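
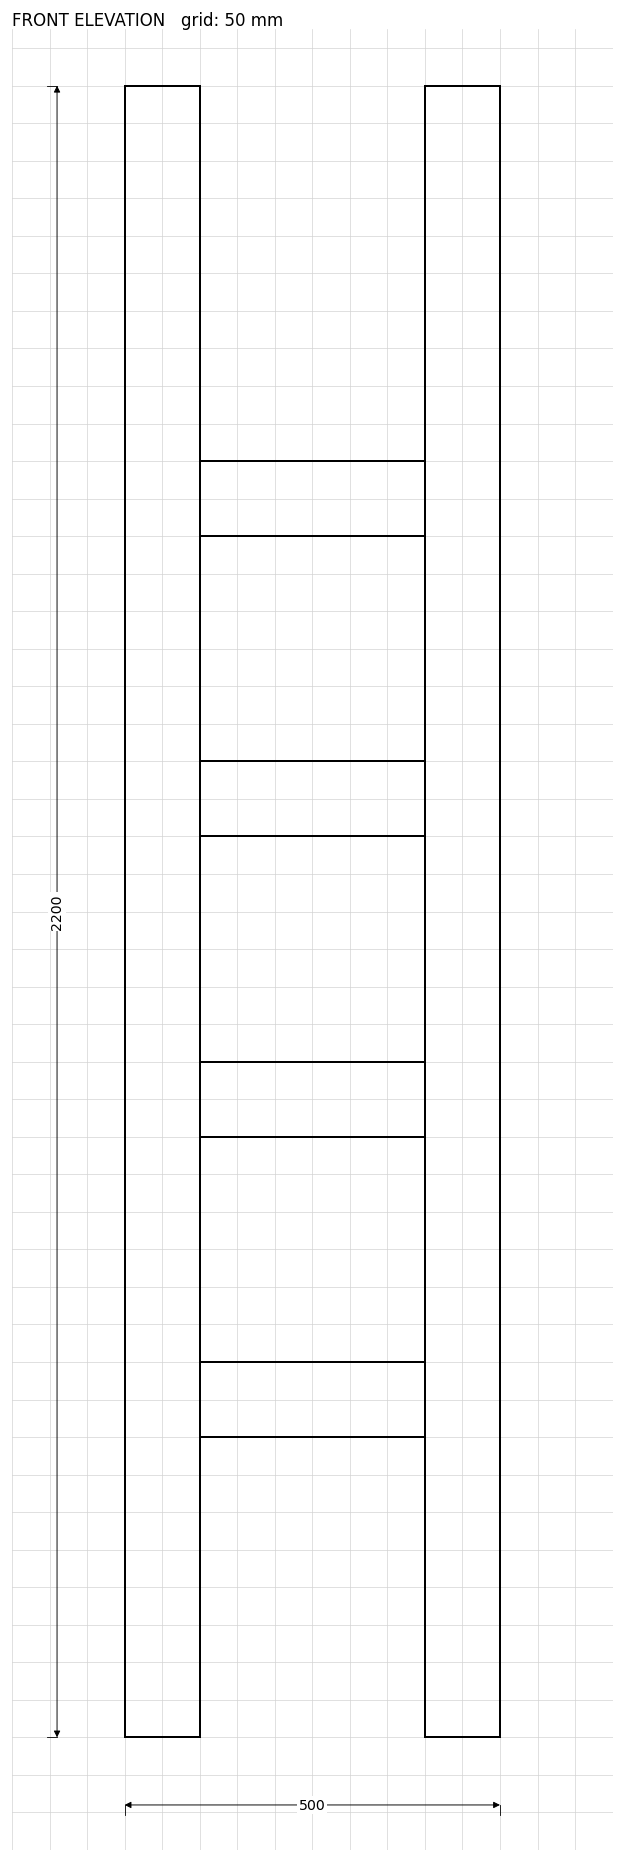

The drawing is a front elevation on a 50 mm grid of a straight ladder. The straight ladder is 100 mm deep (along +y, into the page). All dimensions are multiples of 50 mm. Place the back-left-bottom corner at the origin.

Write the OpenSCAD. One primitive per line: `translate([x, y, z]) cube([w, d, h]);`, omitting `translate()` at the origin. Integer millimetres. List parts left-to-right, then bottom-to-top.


cube([100, 100, 2200]);
translate([100, 0, 400]) cube([300, 100, 100]);
translate([100, 0, 800]) cube([300, 100, 100]);
translate([100, 0, 1200]) cube([300, 100, 100]);
translate([100, 0, 1600]) cube([300, 100, 100]);
translate([400, 0, 0]) cube([100, 100, 2200]);


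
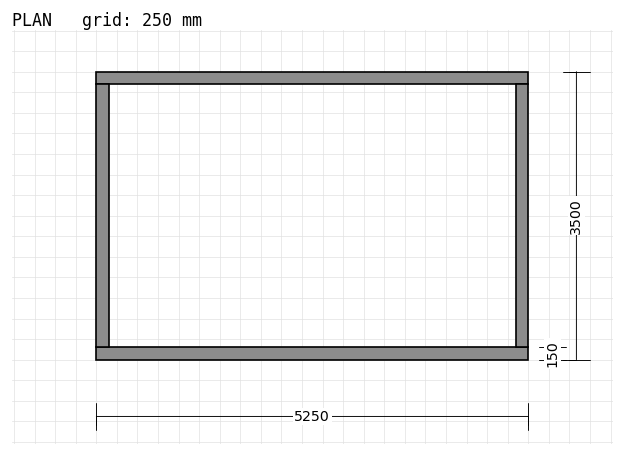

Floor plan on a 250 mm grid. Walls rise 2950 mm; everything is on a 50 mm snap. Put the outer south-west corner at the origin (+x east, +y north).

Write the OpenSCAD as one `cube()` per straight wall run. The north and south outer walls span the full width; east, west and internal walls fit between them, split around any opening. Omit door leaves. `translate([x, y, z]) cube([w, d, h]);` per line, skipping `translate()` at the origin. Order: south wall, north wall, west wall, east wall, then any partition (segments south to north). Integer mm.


cube([5250, 150, 2950]);
translate([0, 3350, 0]) cube([5250, 150, 2950]);
translate([0, 150, 0]) cube([150, 3200, 2950]);
translate([5100, 150, 0]) cube([150, 3200, 2950]);


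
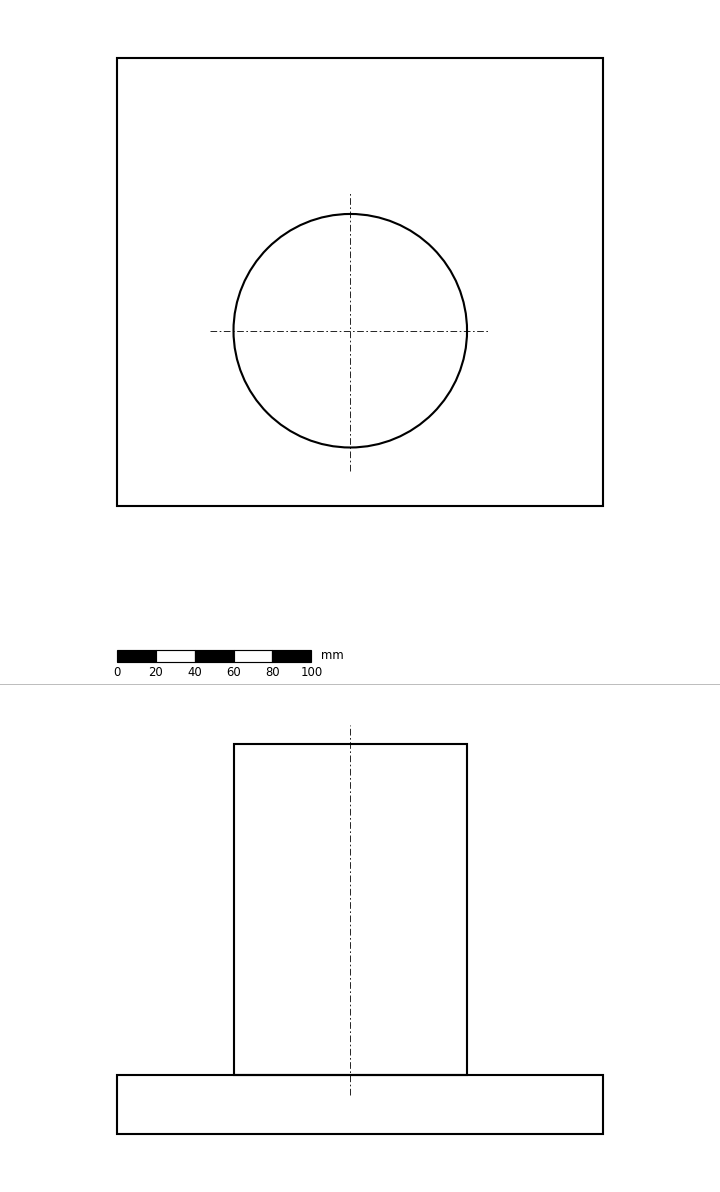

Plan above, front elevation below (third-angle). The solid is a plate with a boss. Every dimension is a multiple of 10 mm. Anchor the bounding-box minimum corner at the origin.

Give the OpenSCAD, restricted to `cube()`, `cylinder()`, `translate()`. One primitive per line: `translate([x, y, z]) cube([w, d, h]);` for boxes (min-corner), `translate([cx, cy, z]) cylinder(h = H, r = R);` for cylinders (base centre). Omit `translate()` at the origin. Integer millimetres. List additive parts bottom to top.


cube([250, 230, 30]);
translate([120, 90, 30]) cylinder(h = 170, r = 60);


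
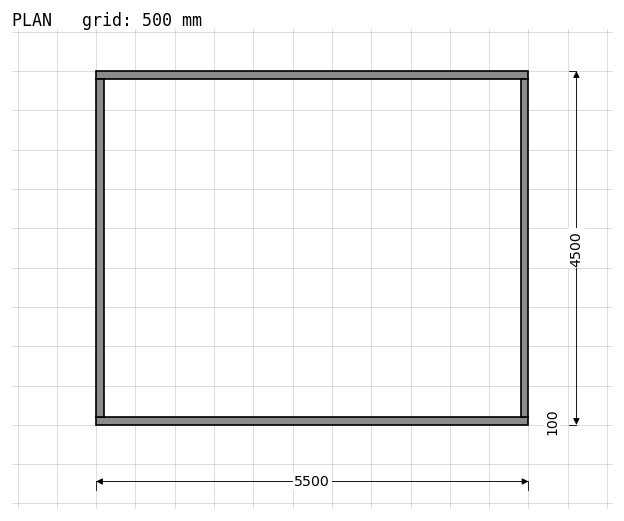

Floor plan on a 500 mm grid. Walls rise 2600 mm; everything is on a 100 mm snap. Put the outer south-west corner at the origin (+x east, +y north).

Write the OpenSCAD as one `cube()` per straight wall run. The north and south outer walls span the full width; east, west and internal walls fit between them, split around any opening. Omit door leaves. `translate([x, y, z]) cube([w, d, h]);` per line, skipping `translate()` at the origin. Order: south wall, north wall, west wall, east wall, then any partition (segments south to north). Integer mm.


cube([5500, 100, 2600]);
translate([0, 4400, 0]) cube([5500, 100, 2600]);
translate([0, 100, 0]) cube([100, 4300, 2600]);
translate([5400, 100, 0]) cube([100, 4300, 2600]);


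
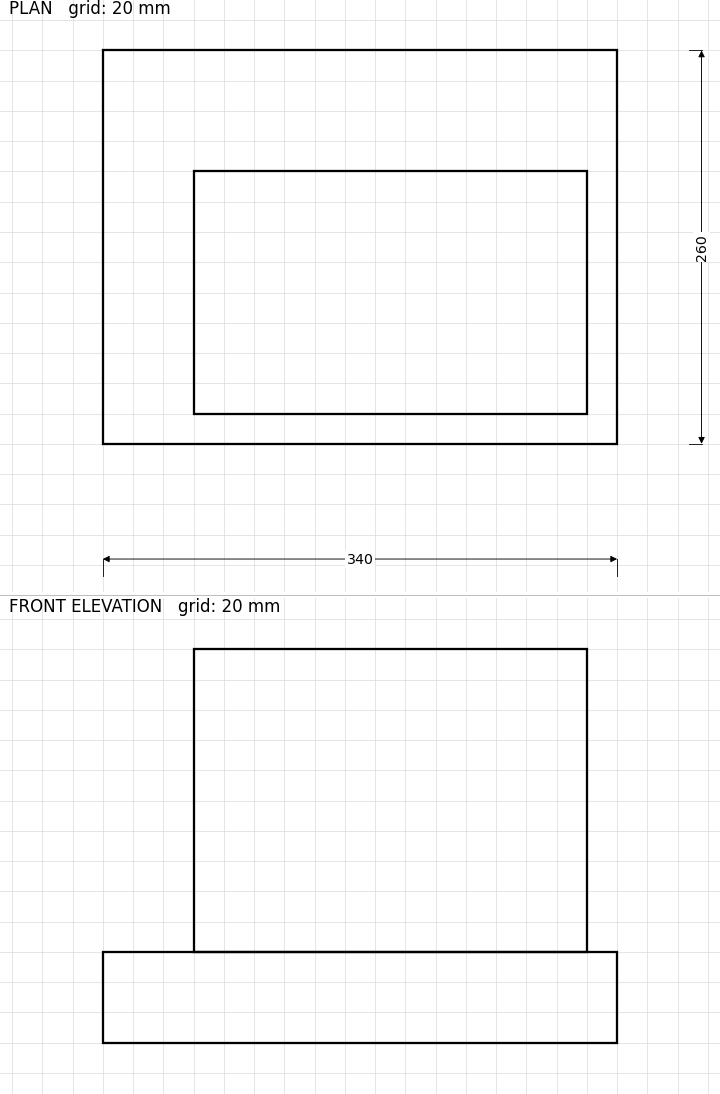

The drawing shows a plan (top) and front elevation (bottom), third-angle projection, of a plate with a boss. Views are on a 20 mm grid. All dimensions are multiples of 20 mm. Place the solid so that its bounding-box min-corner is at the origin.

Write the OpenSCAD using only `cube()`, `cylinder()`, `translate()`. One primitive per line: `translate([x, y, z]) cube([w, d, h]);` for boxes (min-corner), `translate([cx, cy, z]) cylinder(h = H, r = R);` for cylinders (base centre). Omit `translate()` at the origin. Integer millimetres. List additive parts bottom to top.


cube([340, 260, 60]);
translate([60, 20, 60]) cube([260, 160, 200]);


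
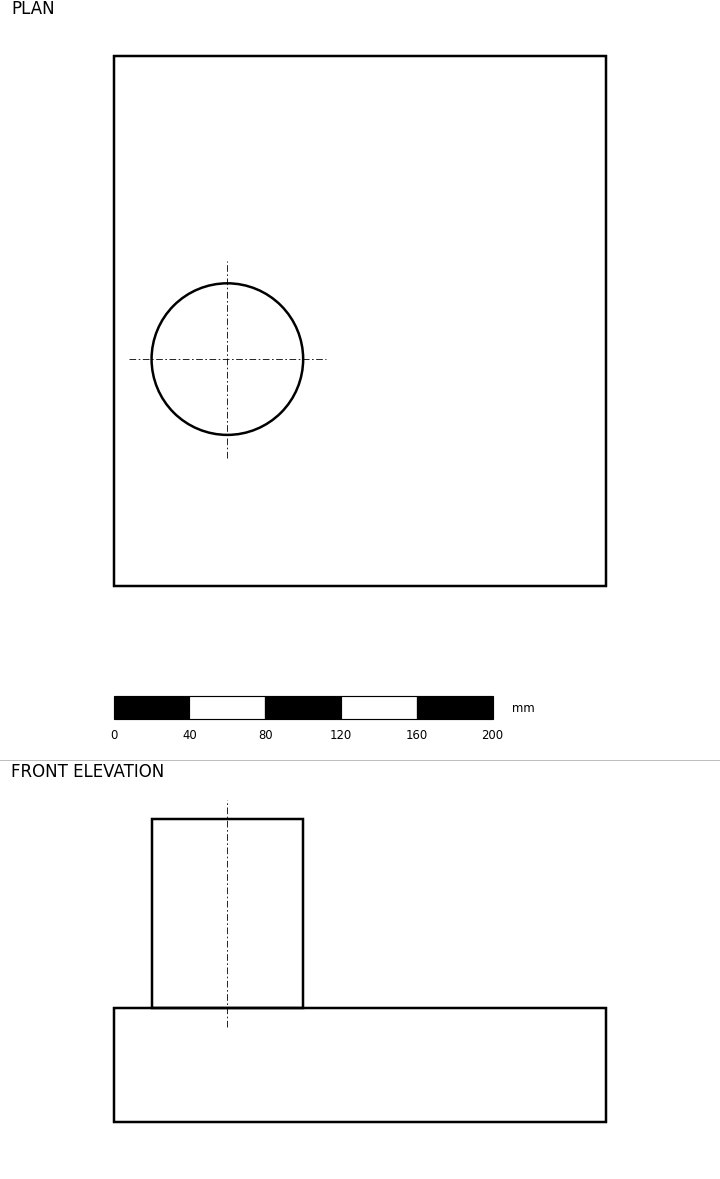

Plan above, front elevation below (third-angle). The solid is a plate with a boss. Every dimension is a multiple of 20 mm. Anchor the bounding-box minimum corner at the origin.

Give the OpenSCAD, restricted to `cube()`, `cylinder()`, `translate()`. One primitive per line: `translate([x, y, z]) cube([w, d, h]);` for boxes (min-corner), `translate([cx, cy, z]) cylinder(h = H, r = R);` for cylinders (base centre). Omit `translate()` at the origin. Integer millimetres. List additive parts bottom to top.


cube([260, 280, 60]);
translate([60, 120, 60]) cylinder(h = 100, r = 40);


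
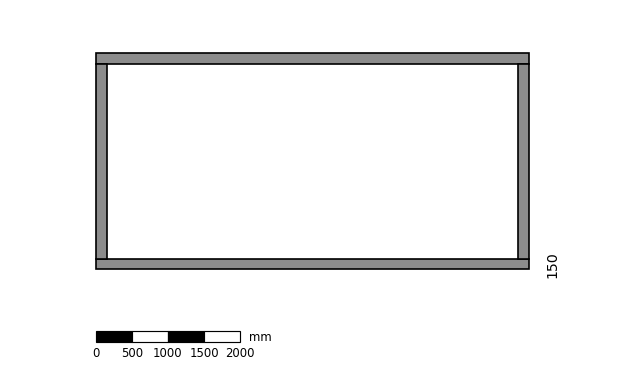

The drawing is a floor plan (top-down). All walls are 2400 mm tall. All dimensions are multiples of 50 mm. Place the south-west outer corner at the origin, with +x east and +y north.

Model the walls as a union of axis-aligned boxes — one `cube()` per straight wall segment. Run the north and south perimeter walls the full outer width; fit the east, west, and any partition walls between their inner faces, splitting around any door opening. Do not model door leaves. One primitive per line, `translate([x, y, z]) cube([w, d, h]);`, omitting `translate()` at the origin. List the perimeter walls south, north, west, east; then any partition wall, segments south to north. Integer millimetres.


cube([6000, 150, 2400]);
translate([0, 2850, 0]) cube([6000, 150, 2400]);
translate([0, 150, 0]) cube([150, 2700, 2400]);
translate([5850, 150, 0]) cube([150, 2700, 2400]);


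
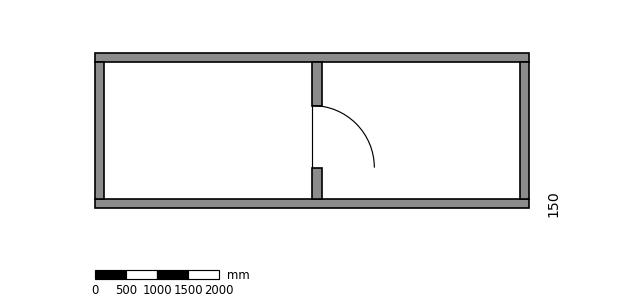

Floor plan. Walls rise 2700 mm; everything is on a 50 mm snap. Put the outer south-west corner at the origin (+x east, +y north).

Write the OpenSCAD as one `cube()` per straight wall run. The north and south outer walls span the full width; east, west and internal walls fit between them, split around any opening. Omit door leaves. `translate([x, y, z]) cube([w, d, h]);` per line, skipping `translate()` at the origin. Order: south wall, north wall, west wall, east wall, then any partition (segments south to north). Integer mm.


cube([7000, 150, 2700]);
translate([0, 2350, 0]) cube([7000, 150, 2700]);
translate([0, 150, 0]) cube([150, 2200, 2700]);
translate([6850, 150, 0]) cube([150, 2200, 2700]);
translate([3500, 150, 0]) cube([150, 500, 2700]);
translate([3500, 1650, 0]) cube([150, 700, 2700]);


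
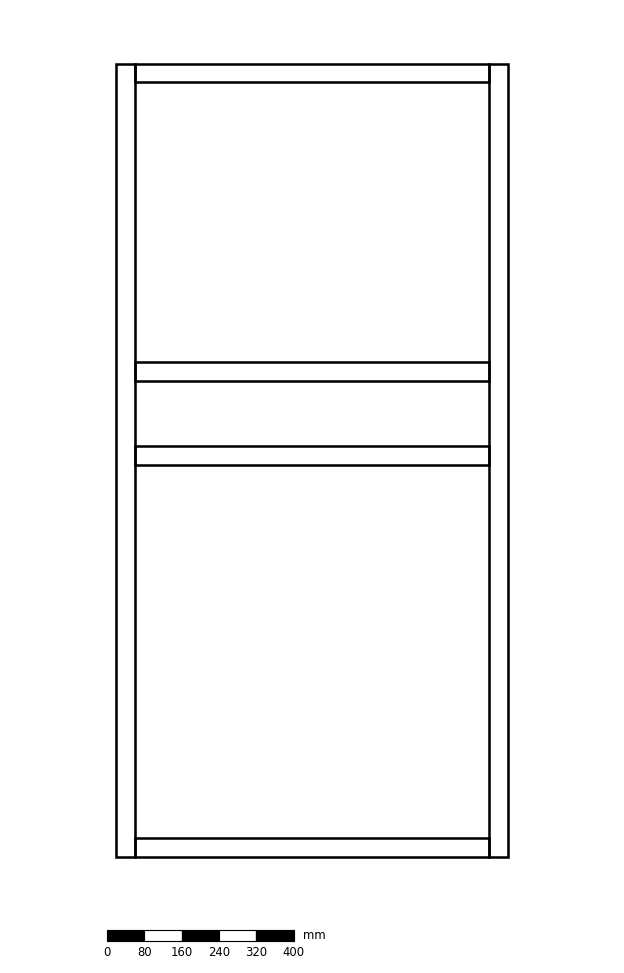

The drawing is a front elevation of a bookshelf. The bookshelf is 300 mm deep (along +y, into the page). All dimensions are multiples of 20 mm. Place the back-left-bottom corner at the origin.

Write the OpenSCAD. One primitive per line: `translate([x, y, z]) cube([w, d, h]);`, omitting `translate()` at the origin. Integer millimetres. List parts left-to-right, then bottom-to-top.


cube([40, 300, 1700]);
translate([40, 0, 0]) cube([760, 300, 40]);
translate([40, 0, 840]) cube([760, 300, 40]);
translate([40, 0, 1020]) cube([760, 300, 40]);
translate([40, 0, 1660]) cube([760, 300, 40]);
translate([800, 0, 0]) cube([40, 300, 1700]);


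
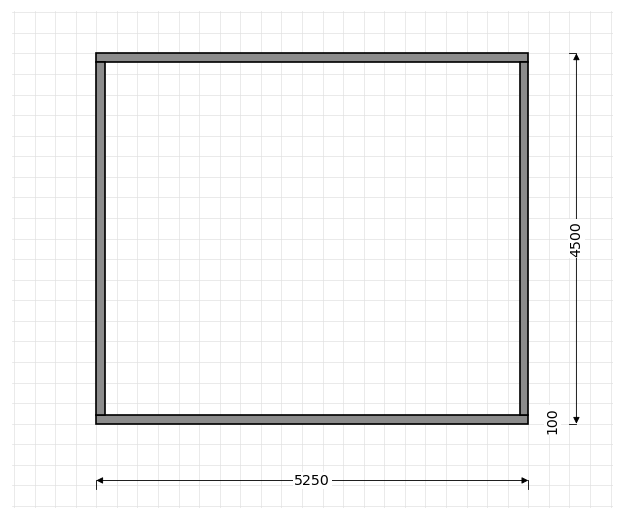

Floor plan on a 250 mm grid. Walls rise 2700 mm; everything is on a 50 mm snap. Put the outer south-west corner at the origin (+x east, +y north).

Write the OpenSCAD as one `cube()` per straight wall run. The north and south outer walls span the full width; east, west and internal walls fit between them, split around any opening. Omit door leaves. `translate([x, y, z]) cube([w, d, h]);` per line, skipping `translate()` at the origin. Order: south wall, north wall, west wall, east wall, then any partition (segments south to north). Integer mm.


cube([5250, 100, 2700]);
translate([0, 4400, 0]) cube([5250, 100, 2700]);
translate([0, 100, 0]) cube([100, 4300, 2700]);
translate([5150, 100, 0]) cube([100, 4300, 2700]);


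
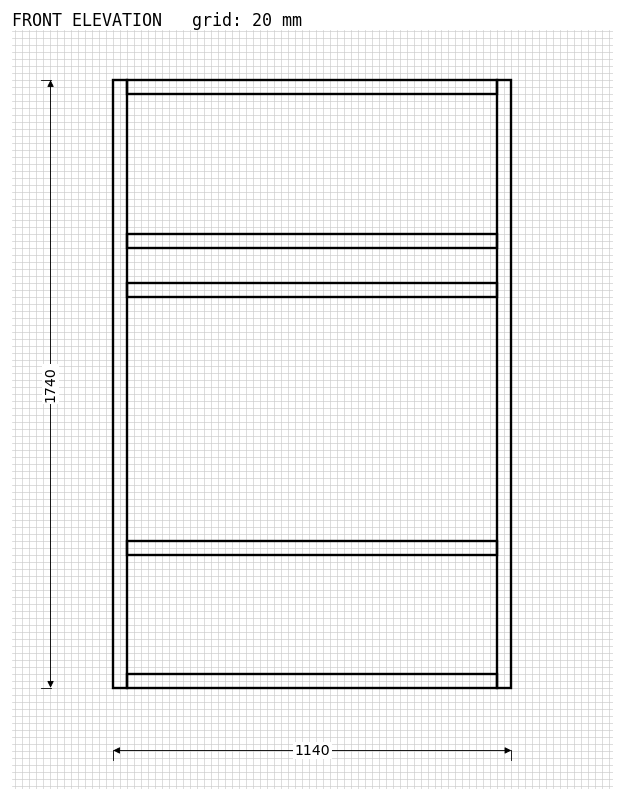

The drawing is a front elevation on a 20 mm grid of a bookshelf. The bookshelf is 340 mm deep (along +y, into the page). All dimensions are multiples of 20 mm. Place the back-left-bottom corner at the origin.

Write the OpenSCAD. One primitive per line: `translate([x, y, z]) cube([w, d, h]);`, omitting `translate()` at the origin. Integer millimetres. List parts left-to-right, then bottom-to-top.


cube([40, 340, 1740]);
translate([40, 0, 0]) cube([1060, 340, 40]);
translate([40, 0, 380]) cube([1060, 340, 40]);
translate([40, 0, 1120]) cube([1060, 340, 40]);
translate([40, 0, 1260]) cube([1060, 340, 40]);
translate([40, 0, 1700]) cube([1060, 340, 40]);
translate([1100, 0, 0]) cube([40, 340, 1740]);


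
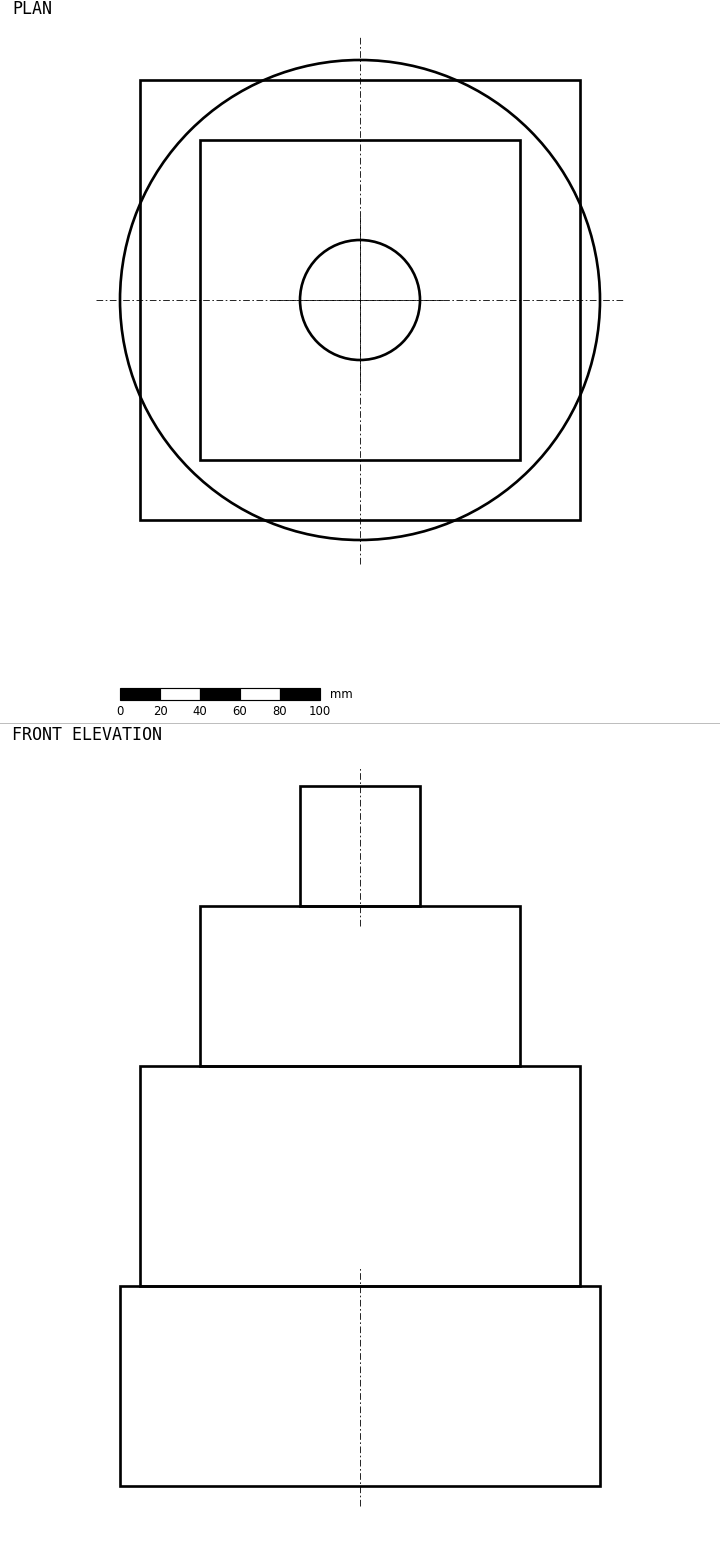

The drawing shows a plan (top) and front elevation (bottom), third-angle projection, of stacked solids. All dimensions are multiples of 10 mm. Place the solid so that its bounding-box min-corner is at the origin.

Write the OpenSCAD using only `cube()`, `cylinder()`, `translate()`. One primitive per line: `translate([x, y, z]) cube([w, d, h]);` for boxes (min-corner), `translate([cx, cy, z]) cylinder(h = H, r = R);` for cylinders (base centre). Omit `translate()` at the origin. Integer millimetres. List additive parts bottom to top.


translate([120, 120, 0]) cylinder(h = 100, r = 120);
translate([10, 10, 100]) cube([220, 220, 110]);
translate([40, 40, 210]) cube([160, 160, 80]);
translate([120, 120, 290]) cylinder(h = 60, r = 30);


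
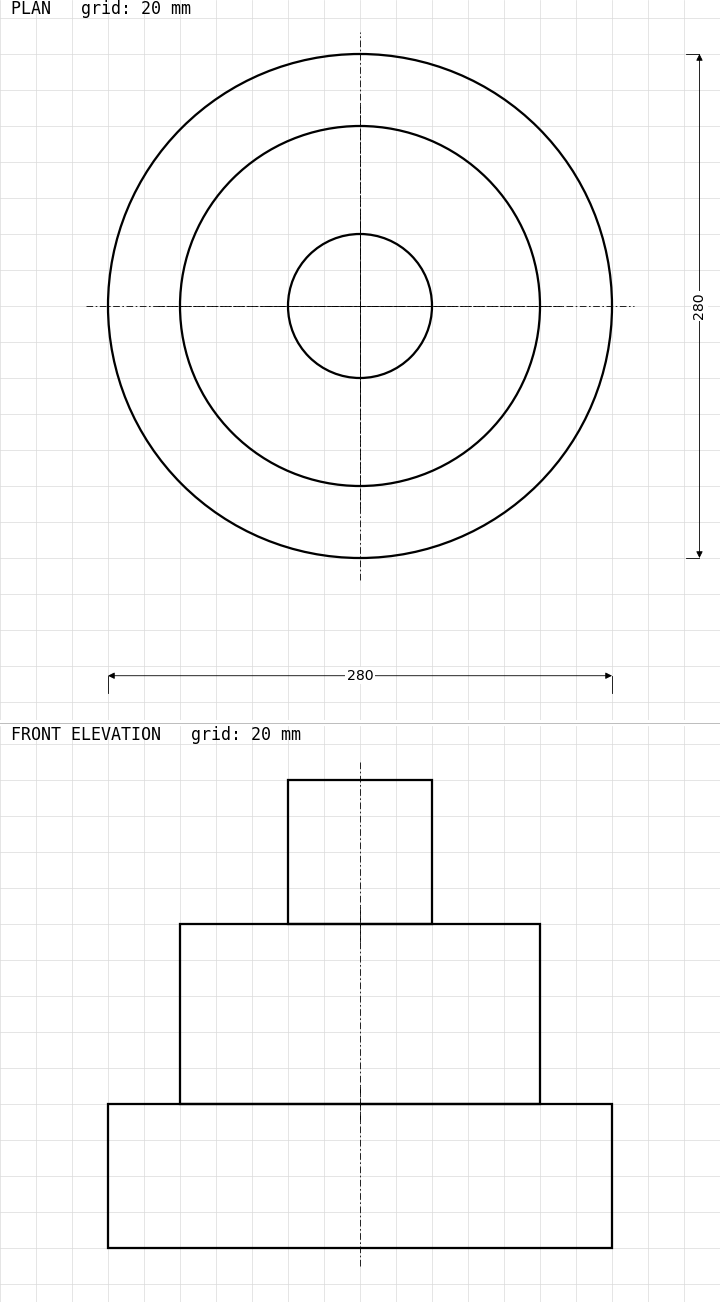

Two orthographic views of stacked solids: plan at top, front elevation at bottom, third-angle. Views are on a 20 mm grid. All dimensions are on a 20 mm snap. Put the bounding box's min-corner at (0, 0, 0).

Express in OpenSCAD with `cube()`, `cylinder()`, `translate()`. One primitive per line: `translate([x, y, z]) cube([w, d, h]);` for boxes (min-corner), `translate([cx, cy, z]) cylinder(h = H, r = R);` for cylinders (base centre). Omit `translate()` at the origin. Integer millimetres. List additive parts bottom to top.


translate([140, 140, 0]) cylinder(h = 80, r = 140);
translate([140, 140, 80]) cylinder(h = 100, r = 100);
translate([140, 140, 180]) cylinder(h = 80, r = 40);


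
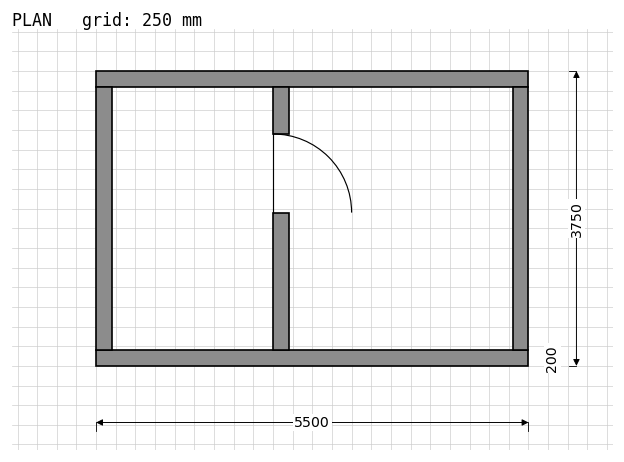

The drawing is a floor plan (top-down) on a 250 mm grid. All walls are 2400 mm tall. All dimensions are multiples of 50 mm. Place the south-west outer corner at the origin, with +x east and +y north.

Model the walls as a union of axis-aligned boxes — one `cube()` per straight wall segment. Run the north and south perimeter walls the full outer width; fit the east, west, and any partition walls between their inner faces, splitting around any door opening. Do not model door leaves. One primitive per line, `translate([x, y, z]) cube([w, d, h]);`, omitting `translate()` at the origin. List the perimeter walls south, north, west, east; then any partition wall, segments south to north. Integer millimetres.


cube([5500, 200, 2400]);
translate([0, 3550, 0]) cube([5500, 200, 2400]);
translate([0, 200, 0]) cube([200, 3350, 2400]);
translate([5300, 200, 0]) cube([200, 3350, 2400]);
translate([2250, 200, 0]) cube([200, 1750, 2400]);
translate([2250, 2950, 0]) cube([200, 600, 2400]);


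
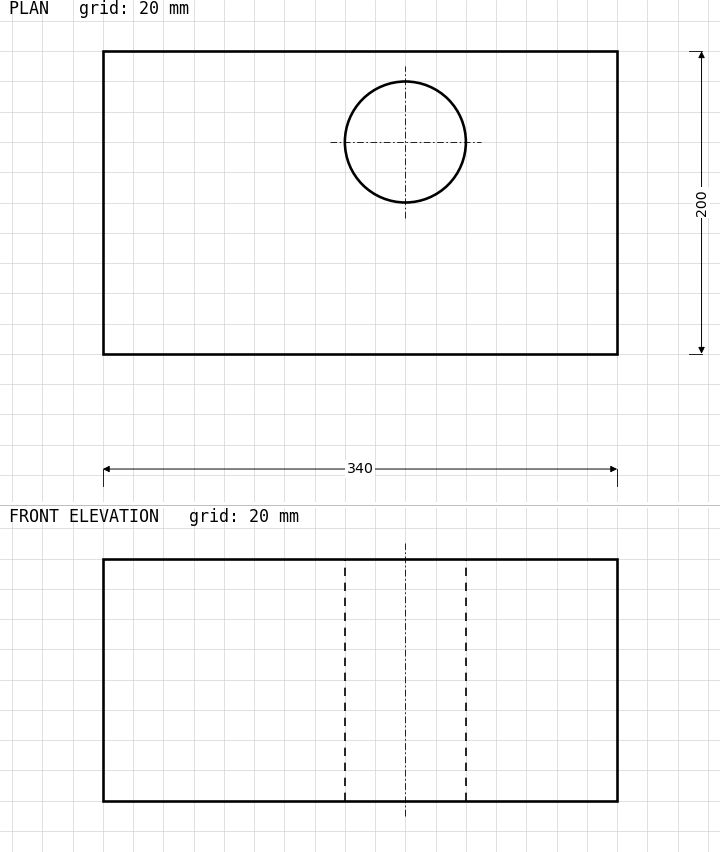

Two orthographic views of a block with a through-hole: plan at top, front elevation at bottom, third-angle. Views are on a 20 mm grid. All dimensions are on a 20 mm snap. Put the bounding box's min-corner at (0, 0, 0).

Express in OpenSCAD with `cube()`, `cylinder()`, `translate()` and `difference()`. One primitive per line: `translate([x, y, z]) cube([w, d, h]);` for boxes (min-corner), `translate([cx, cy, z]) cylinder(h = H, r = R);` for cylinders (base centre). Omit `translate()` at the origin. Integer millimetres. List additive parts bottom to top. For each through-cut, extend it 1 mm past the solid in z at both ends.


difference() {
  cube([340, 200, 160]);
  translate([200, 140, -1]) cylinder(h = 162, r = 40);
}


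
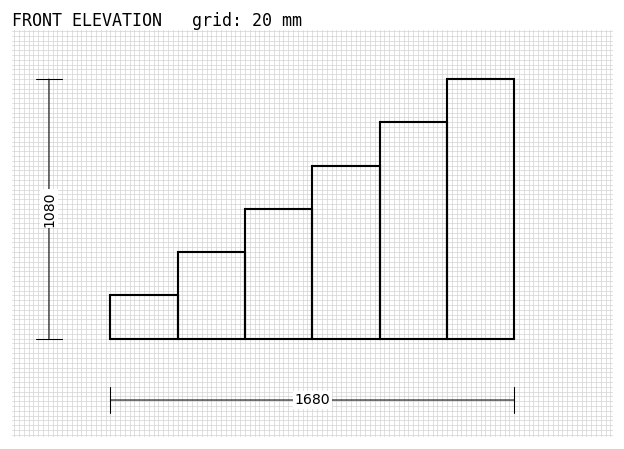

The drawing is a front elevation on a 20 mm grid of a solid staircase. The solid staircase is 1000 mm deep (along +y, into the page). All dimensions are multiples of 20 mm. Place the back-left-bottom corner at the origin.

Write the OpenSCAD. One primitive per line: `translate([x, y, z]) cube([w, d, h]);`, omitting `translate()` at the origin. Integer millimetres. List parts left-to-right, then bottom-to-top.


cube([280, 1000, 180]);
translate([280, 0, 0]) cube([280, 1000, 360]);
translate([560, 0, 0]) cube([280, 1000, 540]);
translate([840, 0, 0]) cube([280, 1000, 720]);
translate([1120, 0, 0]) cube([280, 1000, 900]);
translate([1400, 0, 0]) cube([280, 1000, 1080]);


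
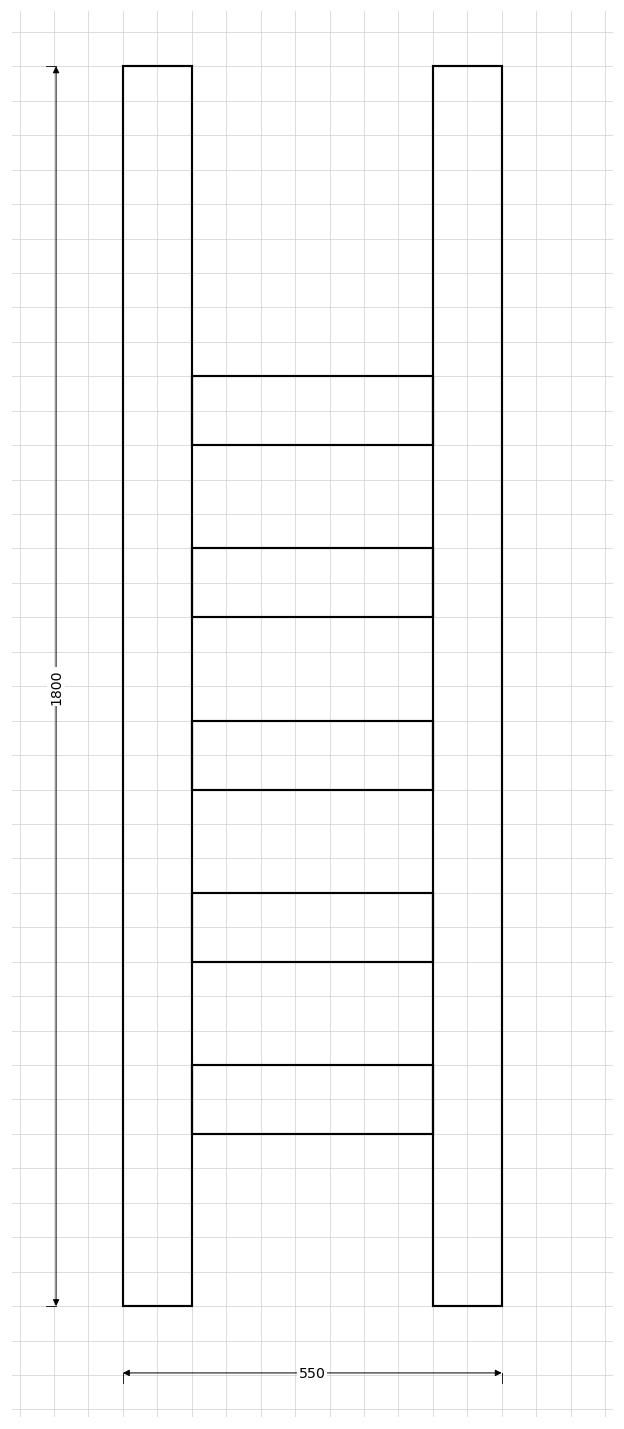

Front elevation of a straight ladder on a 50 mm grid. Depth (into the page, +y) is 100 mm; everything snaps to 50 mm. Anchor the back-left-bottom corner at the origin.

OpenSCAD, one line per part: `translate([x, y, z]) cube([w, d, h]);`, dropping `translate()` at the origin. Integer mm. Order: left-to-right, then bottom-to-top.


cube([100, 100, 1800]);
translate([100, 0, 250]) cube([350, 100, 100]);
translate([100, 0, 500]) cube([350, 100, 100]);
translate([100, 0, 750]) cube([350, 100, 100]);
translate([100, 0, 1000]) cube([350, 100, 100]);
translate([100, 0, 1250]) cube([350, 100, 100]);
translate([450, 0, 0]) cube([100, 100, 1800]);


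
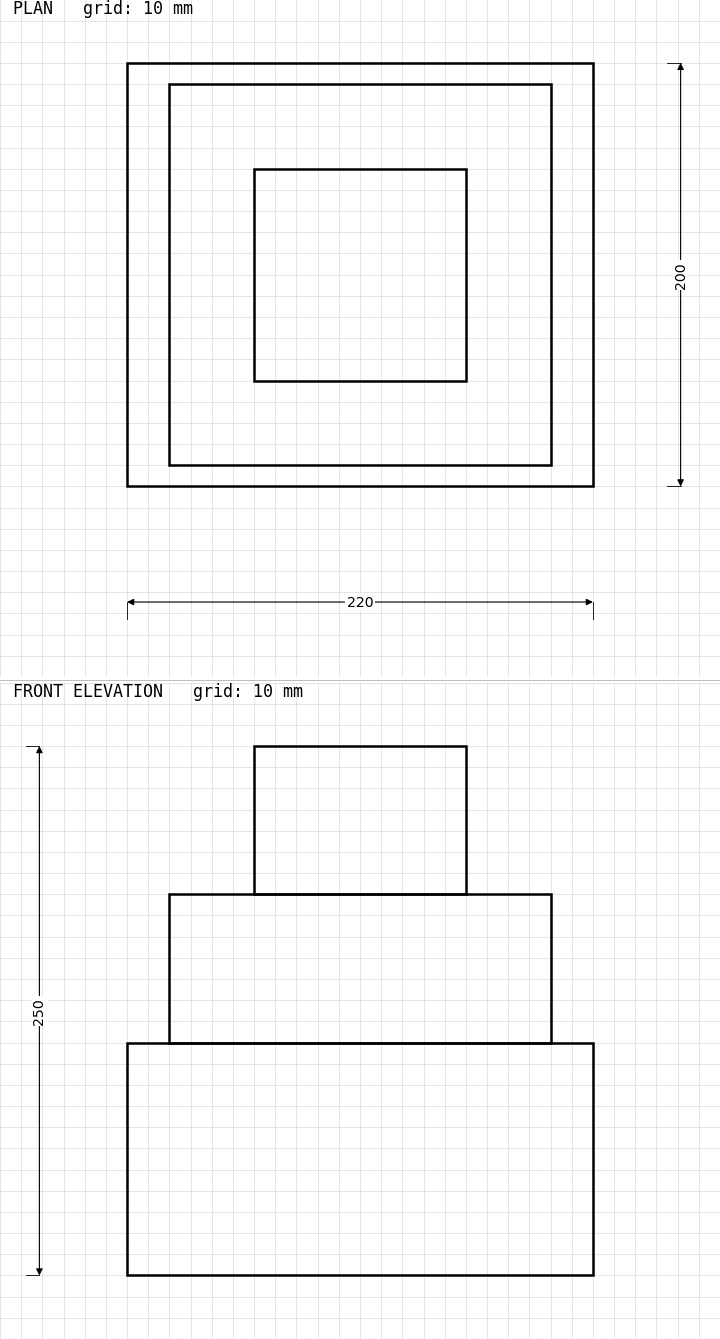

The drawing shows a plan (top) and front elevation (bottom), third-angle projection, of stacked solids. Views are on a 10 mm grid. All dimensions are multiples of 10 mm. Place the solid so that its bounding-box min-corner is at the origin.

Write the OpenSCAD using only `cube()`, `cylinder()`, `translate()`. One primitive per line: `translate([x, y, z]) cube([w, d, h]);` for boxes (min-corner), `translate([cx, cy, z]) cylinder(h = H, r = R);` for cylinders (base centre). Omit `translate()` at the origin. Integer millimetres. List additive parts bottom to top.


cube([220, 200, 110]);
translate([20, 10, 110]) cube([180, 180, 70]);
translate([60, 50, 180]) cube([100, 100, 70]);


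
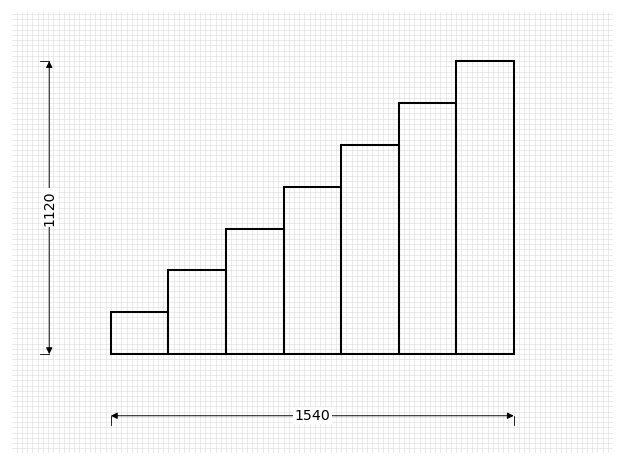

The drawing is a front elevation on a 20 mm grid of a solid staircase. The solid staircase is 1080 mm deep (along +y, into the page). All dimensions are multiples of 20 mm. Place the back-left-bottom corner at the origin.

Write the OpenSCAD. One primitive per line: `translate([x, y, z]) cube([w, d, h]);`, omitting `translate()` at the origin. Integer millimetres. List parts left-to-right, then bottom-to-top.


cube([220, 1080, 160]);
translate([220, 0, 0]) cube([220, 1080, 320]);
translate([440, 0, 0]) cube([220, 1080, 480]);
translate([660, 0, 0]) cube([220, 1080, 640]);
translate([880, 0, 0]) cube([220, 1080, 800]);
translate([1100, 0, 0]) cube([220, 1080, 960]);
translate([1320, 0, 0]) cube([220, 1080, 1120]);


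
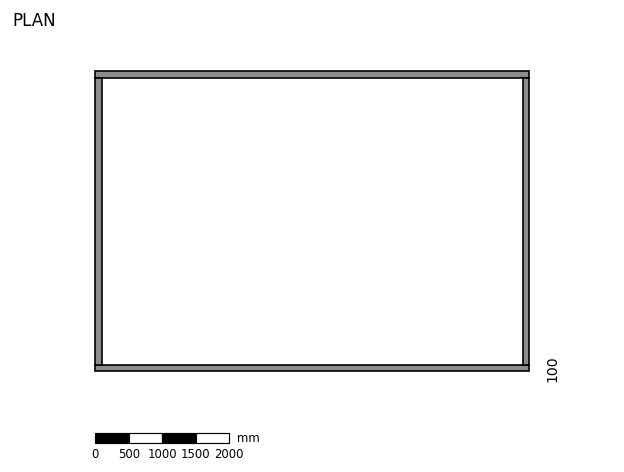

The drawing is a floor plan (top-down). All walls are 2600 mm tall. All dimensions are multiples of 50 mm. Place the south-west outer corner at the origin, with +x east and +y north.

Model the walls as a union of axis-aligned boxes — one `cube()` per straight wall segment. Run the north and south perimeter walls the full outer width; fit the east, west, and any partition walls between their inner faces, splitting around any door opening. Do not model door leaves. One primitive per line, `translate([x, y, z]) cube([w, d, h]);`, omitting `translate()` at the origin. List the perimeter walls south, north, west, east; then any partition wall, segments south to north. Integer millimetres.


cube([6500, 100, 2600]);
translate([0, 4400, 0]) cube([6500, 100, 2600]);
translate([0, 100, 0]) cube([100, 4300, 2600]);
translate([6400, 100, 0]) cube([100, 4300, 2600]);


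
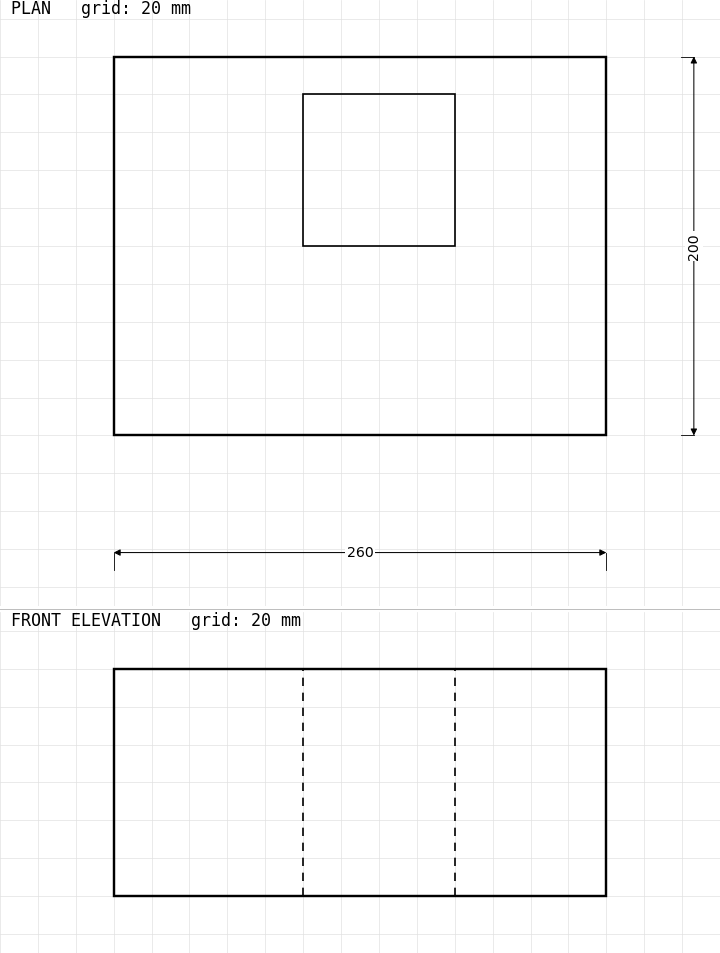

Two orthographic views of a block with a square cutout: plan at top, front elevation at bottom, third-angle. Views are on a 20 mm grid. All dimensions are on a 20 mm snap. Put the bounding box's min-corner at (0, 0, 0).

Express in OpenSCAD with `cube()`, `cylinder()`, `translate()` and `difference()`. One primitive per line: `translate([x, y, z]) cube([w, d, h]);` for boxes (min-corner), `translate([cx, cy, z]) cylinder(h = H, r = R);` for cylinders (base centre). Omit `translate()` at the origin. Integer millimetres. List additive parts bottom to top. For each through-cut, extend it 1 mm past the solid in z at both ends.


difference() {
  cube([260, 200, 120]);
  translate([100, 100, -1]) cube([80, 80, 122]);
}


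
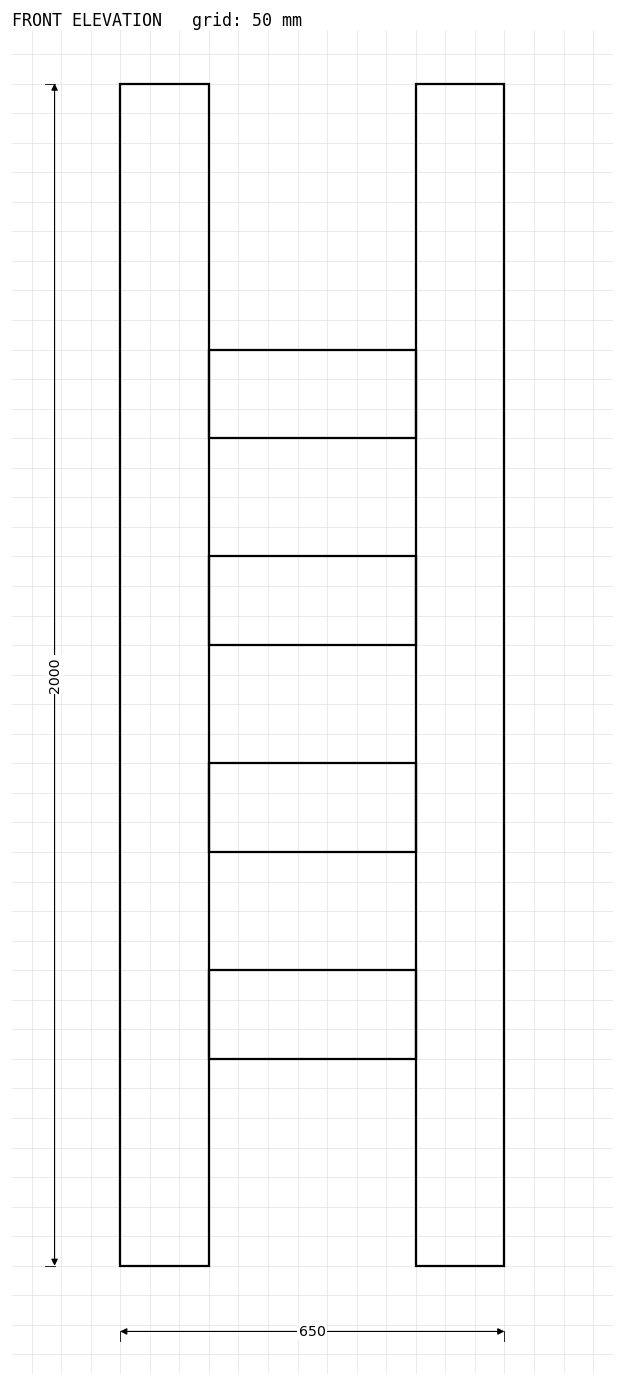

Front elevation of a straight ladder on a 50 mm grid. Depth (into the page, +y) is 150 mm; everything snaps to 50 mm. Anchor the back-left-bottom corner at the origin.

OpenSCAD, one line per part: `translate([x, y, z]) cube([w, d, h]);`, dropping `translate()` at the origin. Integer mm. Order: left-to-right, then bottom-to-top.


cube([150, 150, 2000]);
translate([150, 0, 350]) cube([350, 150, 150]);
translate([150, 0, 700]) cube([350, 150, 150]);
translate([150, 0, 1050]) cube([350, 150, 150]);
translate([150, 0, 1400]) cube([350, 150, 150]);
translate([500, 0, 0]) cube([150, 150, 2000]);


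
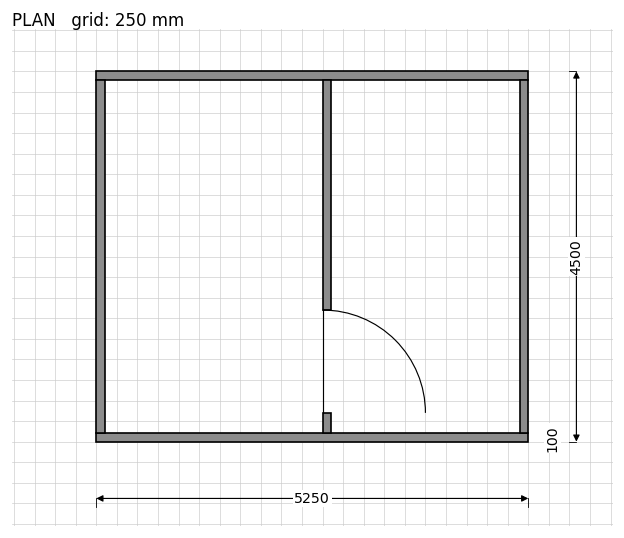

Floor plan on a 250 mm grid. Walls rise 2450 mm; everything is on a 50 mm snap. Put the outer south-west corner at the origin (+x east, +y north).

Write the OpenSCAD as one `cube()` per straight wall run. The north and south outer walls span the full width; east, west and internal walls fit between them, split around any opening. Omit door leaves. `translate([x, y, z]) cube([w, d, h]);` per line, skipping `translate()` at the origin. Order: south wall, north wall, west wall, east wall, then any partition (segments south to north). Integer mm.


cube([5250, 100, 2450]);
translate([0, 4400, 0]) cube([5250, 100, 2450]);
translate([0, 100, 0]) cube([100, 4300, 2450]);
translate([5150, 100, 0]) cube([100, 4300, 2450]);
translate([2750, 100, 0]) cube([100, 250, 2450]);
translate([2750, 1600, 0]) cube([100, 2800, 2450]);


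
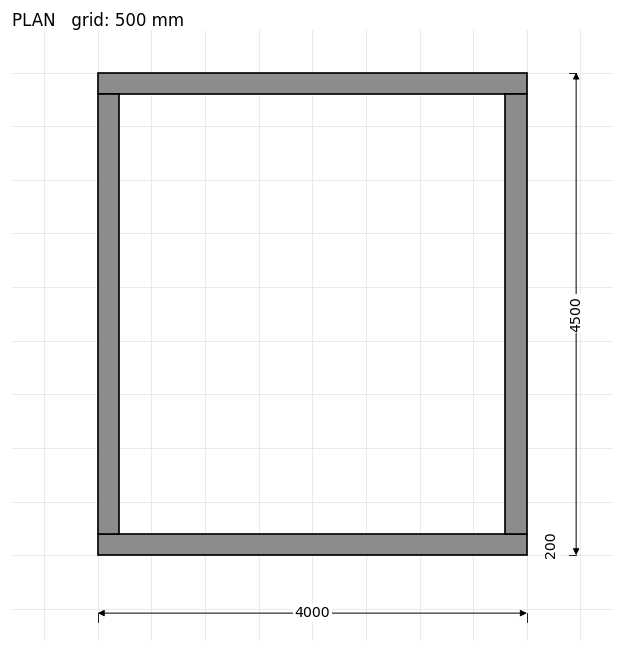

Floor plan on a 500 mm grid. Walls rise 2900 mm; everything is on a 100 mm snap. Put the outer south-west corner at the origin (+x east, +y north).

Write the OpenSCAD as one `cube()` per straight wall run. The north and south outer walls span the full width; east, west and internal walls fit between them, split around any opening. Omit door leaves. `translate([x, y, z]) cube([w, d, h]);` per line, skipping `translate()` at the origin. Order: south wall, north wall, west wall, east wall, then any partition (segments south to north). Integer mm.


cube([4000, 200, 2900]);
translate([0, 4300, 0]) cube([4000, 200, 2900]);
translate([0, 200, 0]) cube([200, 4100, 2900]);
translate([3800, 200, 0]) cube([200, 4100, 2900]);


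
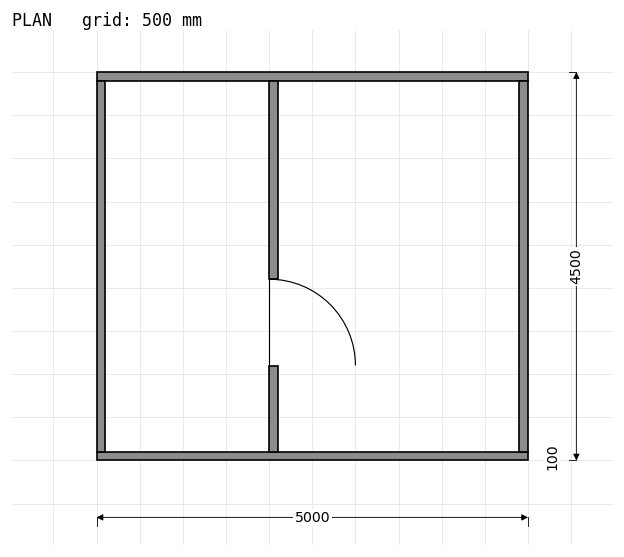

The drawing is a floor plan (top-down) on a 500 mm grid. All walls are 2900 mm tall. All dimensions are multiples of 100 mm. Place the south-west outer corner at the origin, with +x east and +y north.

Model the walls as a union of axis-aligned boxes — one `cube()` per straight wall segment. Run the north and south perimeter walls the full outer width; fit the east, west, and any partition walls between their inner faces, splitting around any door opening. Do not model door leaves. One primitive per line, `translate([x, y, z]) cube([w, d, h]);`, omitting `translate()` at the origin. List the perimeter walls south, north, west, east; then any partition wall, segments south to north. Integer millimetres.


cube([5000, 100, 2900]);
translate([0, 4400, 0]) cube([5000, 100, 2900]);
translate([0, 100, 0]) cube([100, 4300, 2900]);
translate([4900, 100, 0]) cube([100, 4300, 2900]);
translate([2000, 100, 0]) cube([100, 1000, 2900]);
translate([2000, 2100, 0]) cube([100, 2300, 2900]);


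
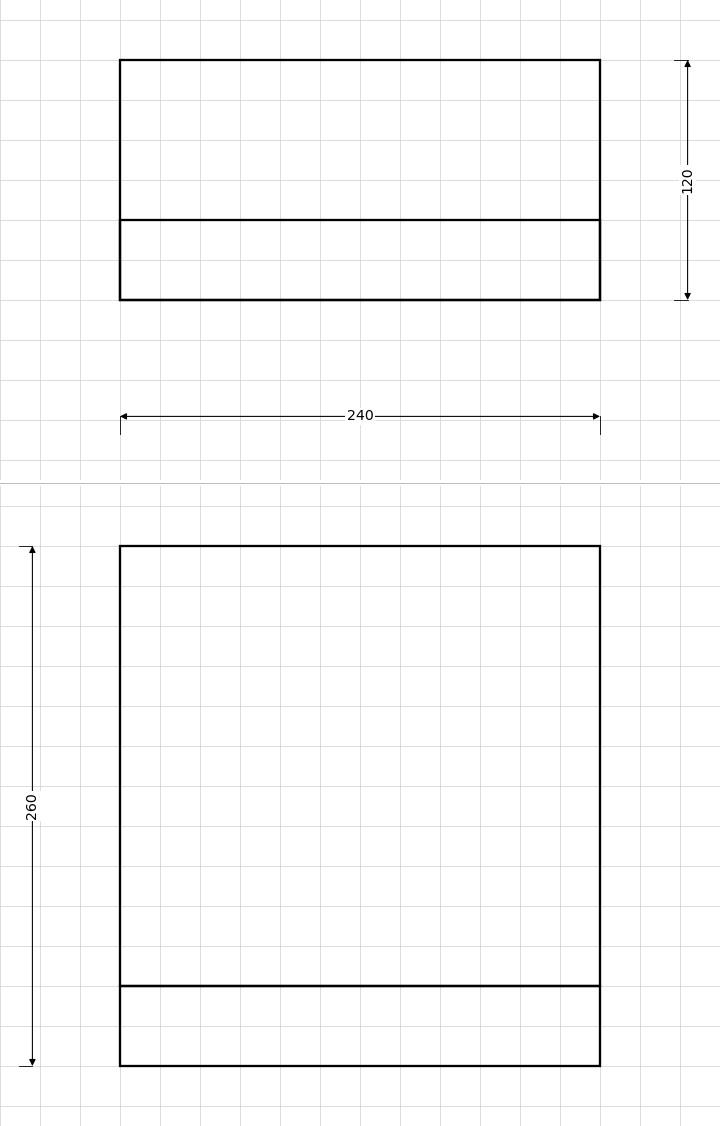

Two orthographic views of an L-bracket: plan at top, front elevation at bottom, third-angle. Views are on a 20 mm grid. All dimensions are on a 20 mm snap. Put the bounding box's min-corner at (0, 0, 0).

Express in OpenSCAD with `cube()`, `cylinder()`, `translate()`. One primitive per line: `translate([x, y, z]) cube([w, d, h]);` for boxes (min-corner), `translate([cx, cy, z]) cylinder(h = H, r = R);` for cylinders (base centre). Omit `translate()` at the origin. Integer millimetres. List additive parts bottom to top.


cube([240, 120, 40]);
translate([0, 0, 40]) cube([240, 40, 220]);


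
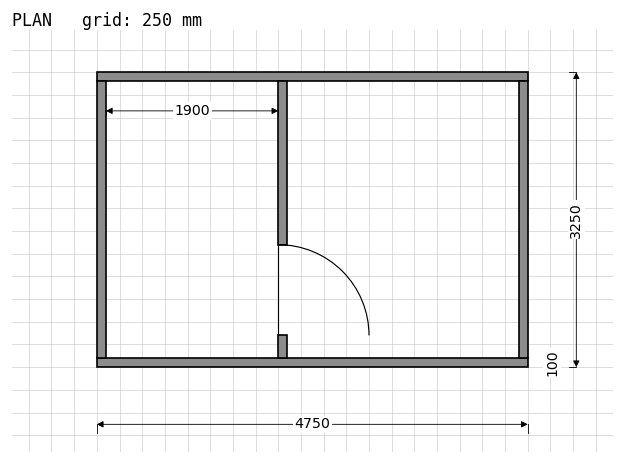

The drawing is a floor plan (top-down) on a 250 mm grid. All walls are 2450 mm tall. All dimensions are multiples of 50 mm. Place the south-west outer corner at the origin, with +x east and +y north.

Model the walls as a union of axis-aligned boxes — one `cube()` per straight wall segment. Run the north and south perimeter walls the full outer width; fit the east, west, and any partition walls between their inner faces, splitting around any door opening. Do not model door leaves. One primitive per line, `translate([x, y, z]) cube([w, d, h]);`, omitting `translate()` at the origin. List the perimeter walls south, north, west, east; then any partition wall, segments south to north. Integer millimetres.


cube([4750, 100, 2450]);
translate([0, 3150, 0]) cube([4750, 100, 2450]);
translate([0, 100, 0]) cube([100, 3050, 2450]);
translate([4650, 100, 0]) cube([100, 3050, 2450]);
translate([2000, 100, 0]) cube([100, 250, 2450]);
translate([2000, 1350, 0]) cube([100, 1800, 2450]);


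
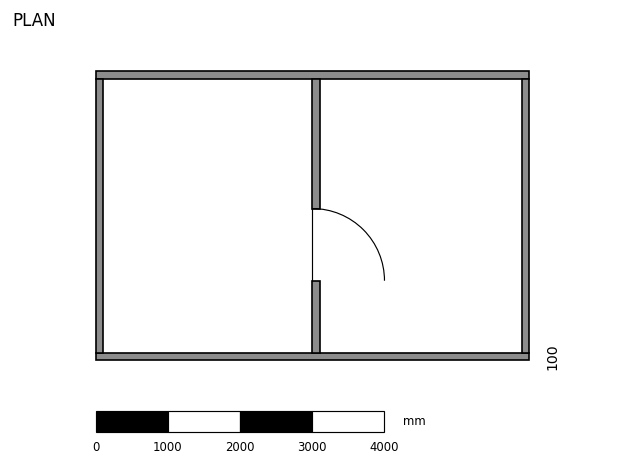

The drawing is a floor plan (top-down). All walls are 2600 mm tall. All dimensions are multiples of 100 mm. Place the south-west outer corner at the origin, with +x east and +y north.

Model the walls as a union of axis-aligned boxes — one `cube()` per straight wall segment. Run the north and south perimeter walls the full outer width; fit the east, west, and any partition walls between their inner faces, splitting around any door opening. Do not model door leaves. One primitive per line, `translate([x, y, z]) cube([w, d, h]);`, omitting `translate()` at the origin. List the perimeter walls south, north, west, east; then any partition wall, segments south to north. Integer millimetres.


cube([6000, 100, 2600]);
translate([0, 3900, 0]) cube([6000, 100, 2600]);
translate([0, 100, 0]) cube([100, 3800, 2600]);
translate([5900, 100, 0]) cube([100, 3800, 2600]);
translate([3000, 100, 0]) cube([100, 1000, 2600]);
translate([3000, 2100, 0]) cube([100, 1800, 2600]);


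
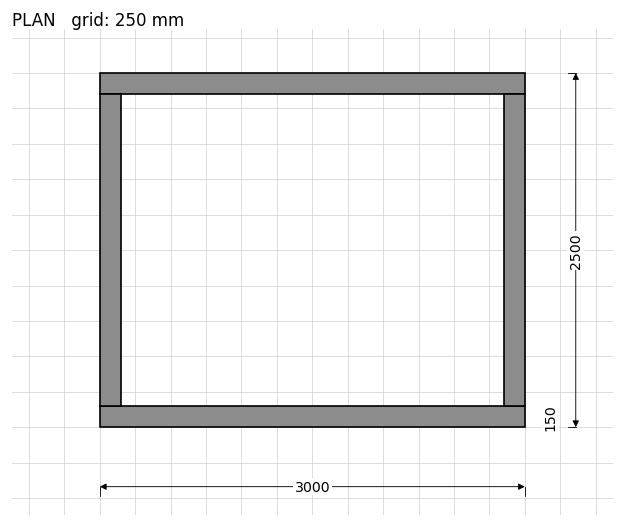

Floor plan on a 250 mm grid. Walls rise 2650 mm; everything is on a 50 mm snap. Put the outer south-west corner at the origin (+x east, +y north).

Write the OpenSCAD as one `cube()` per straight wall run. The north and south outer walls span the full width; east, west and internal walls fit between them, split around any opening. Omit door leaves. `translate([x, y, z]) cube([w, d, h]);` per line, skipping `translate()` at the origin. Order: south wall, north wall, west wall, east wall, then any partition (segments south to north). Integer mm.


cube([3000, 150, 2650]);
translate([0, 2350, 0]) cube([3000, 150, 2650]);
translate([0, 150, 0]) cube([150, 2200, 2650]);
translate([2850, 150, 0]) cube([150, 2200, 2650]);


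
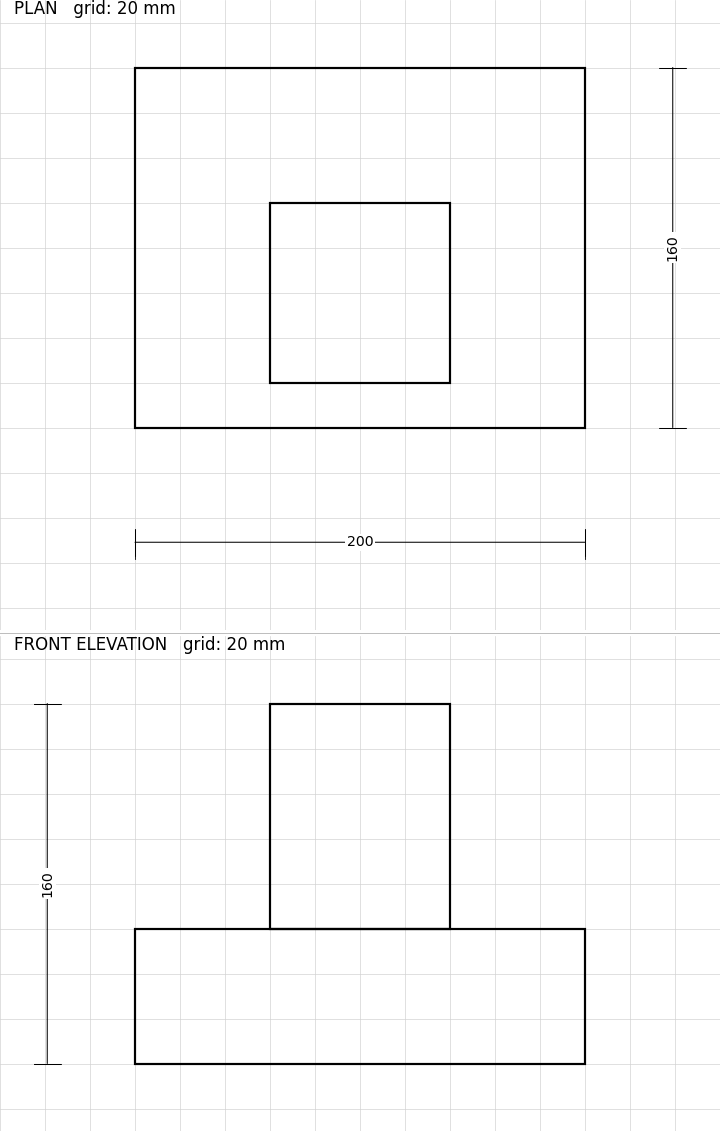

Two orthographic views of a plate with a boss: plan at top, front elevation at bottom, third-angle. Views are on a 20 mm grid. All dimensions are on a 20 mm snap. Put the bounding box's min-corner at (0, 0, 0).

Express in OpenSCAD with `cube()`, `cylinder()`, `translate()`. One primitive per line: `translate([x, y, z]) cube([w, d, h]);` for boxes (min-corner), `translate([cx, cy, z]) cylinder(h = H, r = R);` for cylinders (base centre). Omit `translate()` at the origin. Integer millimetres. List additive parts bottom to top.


cube([200, 160, 60]);
translate([60, 20, 60]) cube([80, 80, 100]);


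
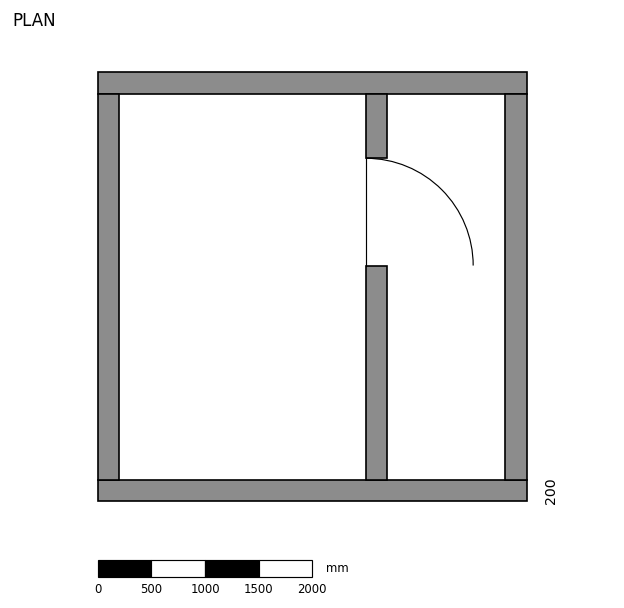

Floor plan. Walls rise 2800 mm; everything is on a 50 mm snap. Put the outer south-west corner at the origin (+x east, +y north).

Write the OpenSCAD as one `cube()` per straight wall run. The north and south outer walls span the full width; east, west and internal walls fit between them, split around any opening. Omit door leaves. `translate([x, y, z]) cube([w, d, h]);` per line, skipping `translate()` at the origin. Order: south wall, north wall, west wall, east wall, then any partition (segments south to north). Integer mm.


cube([4000, 200, 2800]);
translate([0, 3800, 0]) cube([4000, 200, 2800]);
translate([0, 200, 0]) cube([200, 3600, 2800]);
translate([3800, 200, 0]) cube([200, 3600, 2800]);
translate([2500, 200, 0]) cube([200, 2000, 2800]);
translate([2500, 3200, 0]) cube([200, 600, 2800]);


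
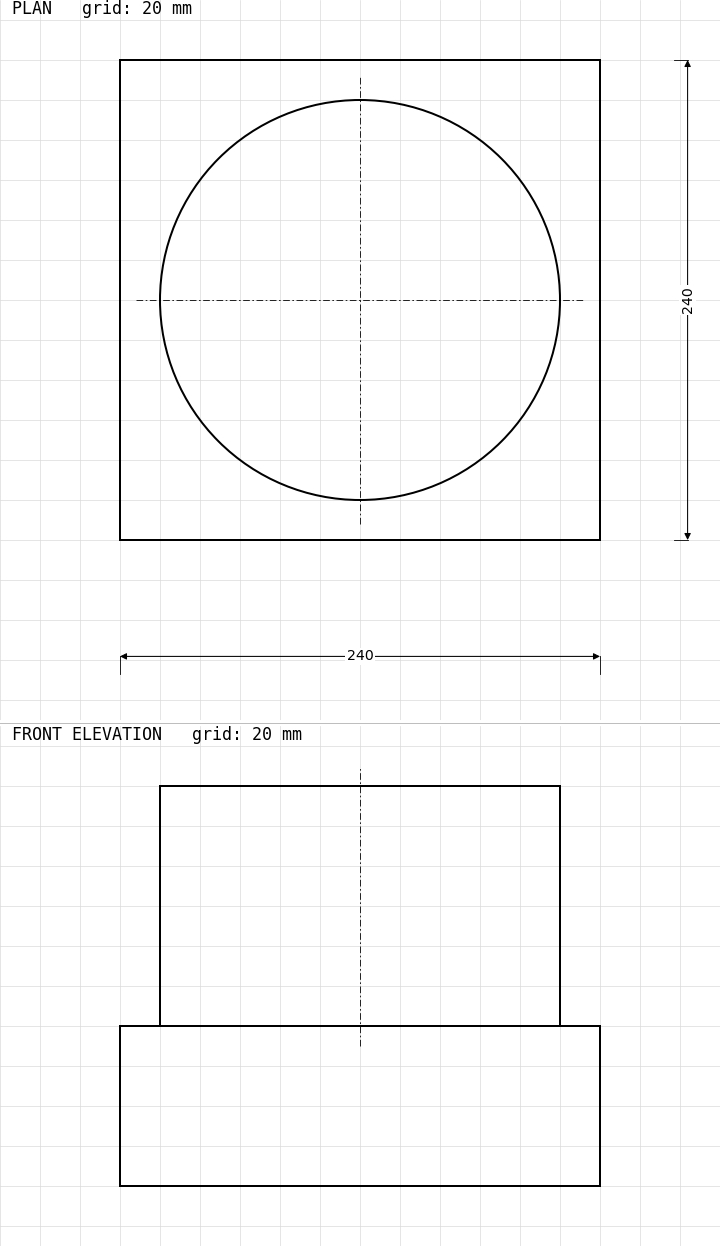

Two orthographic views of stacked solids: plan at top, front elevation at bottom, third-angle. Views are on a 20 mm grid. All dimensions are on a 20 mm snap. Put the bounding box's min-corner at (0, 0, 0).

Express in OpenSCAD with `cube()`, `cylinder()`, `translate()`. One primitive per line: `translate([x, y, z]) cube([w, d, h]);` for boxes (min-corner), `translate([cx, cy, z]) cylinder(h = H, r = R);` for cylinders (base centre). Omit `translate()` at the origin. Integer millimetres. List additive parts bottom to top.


cube([240, 240, 80]);
translate([120, 120, 80]) cylinder(h = 120, r = 100);


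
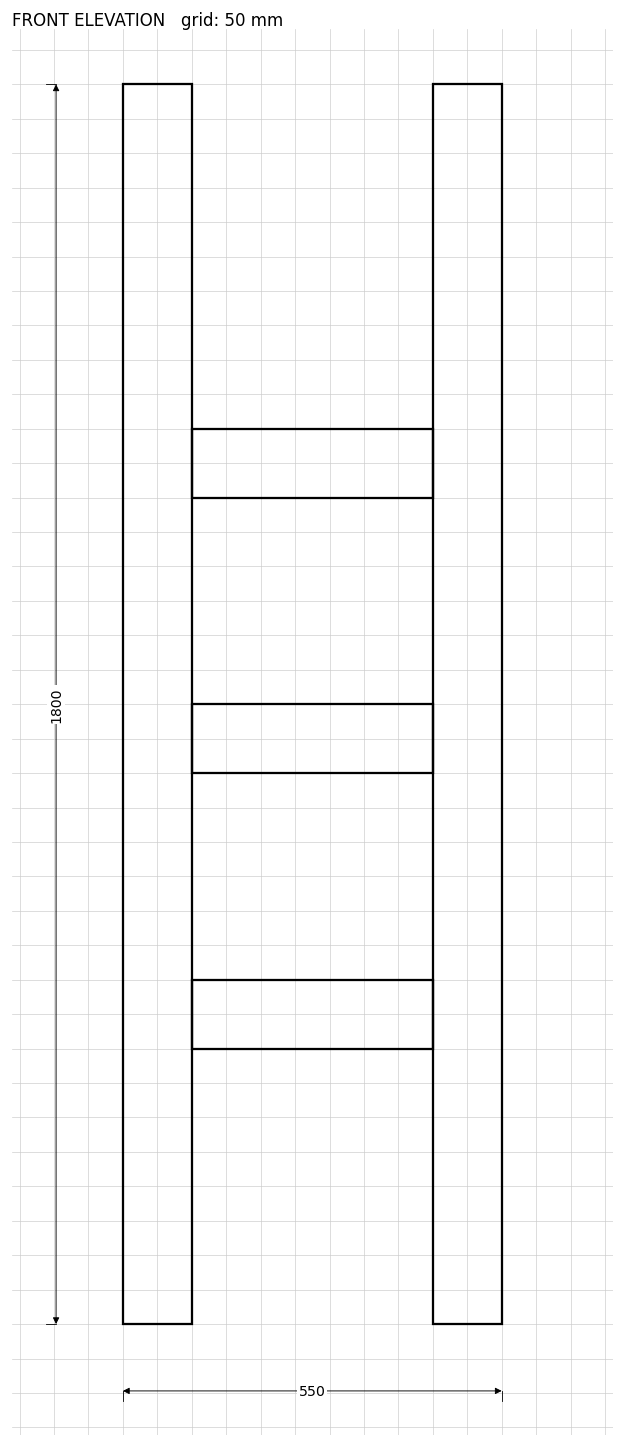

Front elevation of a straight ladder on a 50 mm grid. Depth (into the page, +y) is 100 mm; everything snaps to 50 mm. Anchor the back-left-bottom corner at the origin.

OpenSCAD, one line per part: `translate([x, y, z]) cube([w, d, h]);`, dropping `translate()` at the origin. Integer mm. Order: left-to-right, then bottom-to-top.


cube([100, 100, 1800]);
translate([100, 0, 400]) cube([350, 100, 100]);
translate([100, 0, 800]) cube([350, 100, 100]);
translate([100, 0, 1200]) cube([350, 100, 100]);
translate([450, 0, 0]) cube([100, 100, 1800]);


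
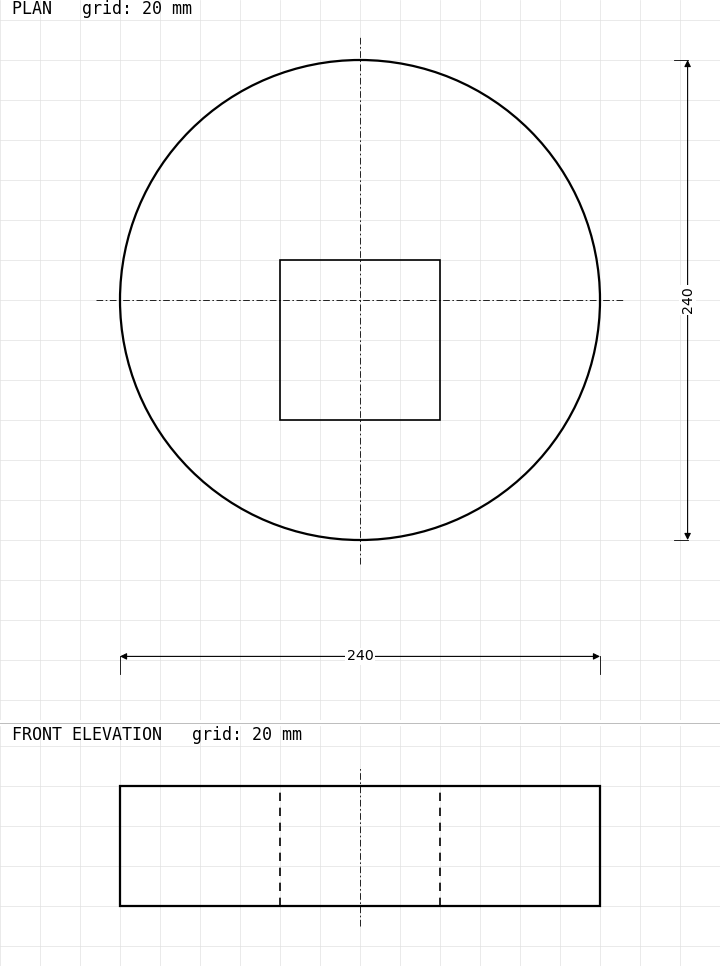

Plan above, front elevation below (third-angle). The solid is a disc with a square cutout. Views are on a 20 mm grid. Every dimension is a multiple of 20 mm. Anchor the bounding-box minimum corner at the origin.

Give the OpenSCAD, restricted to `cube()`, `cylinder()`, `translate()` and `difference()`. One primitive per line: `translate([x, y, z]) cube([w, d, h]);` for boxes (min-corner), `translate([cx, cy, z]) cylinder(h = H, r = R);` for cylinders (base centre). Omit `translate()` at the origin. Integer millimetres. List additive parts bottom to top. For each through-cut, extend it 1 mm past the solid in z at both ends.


difference() {
  translate([120, 120, 0]) cylinder(h = 60, r = 120);
  translate([80, 60, -1]) cube([80, 80, 62]);
}


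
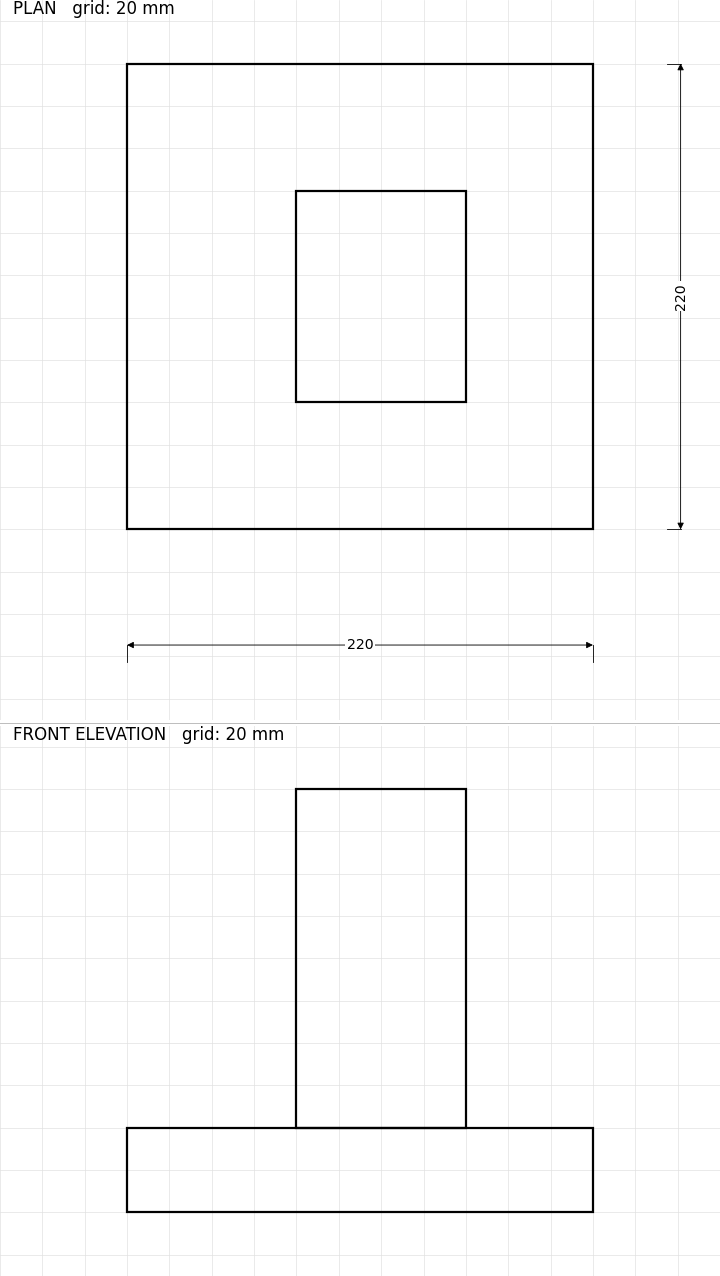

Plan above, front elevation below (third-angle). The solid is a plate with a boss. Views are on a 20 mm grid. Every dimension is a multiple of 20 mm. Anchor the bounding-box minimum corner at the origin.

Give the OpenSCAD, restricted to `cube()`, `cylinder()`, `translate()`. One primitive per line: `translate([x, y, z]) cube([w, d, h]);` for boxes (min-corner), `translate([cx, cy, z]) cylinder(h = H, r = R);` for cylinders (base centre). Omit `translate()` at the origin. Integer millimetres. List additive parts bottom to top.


cube([220, 220, 40]);
translate([80, 60, 40]) cube([80, 100, 160]);


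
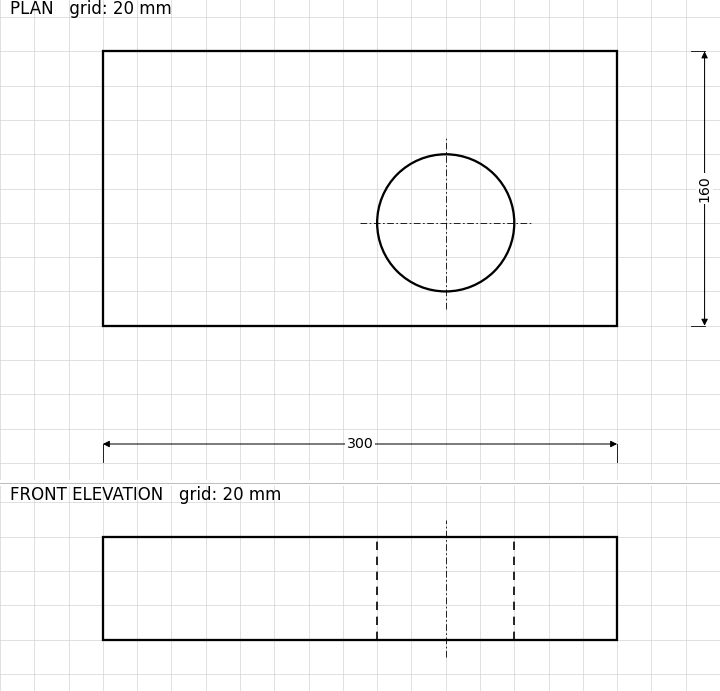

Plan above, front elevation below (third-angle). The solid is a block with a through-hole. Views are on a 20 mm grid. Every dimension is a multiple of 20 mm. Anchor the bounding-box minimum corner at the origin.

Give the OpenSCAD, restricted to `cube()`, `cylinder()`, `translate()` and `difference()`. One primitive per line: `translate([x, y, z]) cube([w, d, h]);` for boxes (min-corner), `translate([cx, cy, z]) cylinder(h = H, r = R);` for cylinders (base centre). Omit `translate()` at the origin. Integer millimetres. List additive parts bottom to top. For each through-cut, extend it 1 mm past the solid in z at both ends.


difference() {
  cube([300, 160, 60]);
  translate([200, 60, -1]) cylinder(h = 62, r = 40);
}


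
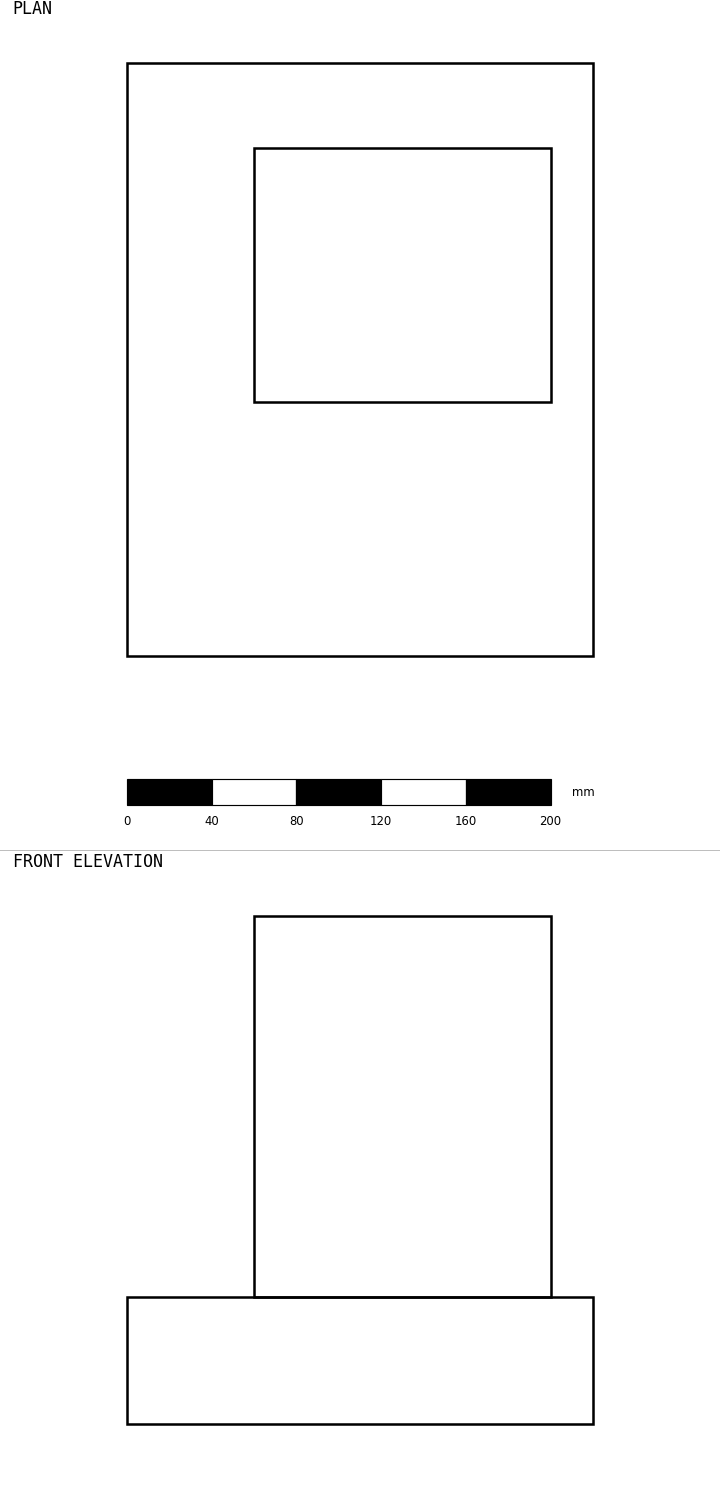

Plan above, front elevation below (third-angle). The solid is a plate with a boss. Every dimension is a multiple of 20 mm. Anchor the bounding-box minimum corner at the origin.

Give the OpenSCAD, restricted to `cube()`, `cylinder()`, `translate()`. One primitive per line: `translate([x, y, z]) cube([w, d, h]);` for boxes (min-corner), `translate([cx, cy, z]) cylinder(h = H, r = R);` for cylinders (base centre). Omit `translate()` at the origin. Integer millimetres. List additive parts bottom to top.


cube([220, 280, 60]);
translate([60, 120, 60]) cube([140, 120, 180]);
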